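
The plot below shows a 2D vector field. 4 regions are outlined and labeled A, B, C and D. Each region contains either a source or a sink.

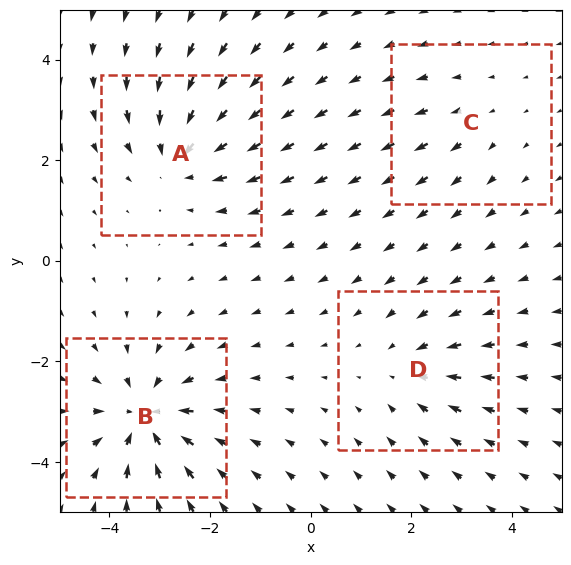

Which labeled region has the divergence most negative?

Divergence at each region's feature centre — A: about -5, B: about -6, C: about +2, D: about -3. Region B is most negative.

B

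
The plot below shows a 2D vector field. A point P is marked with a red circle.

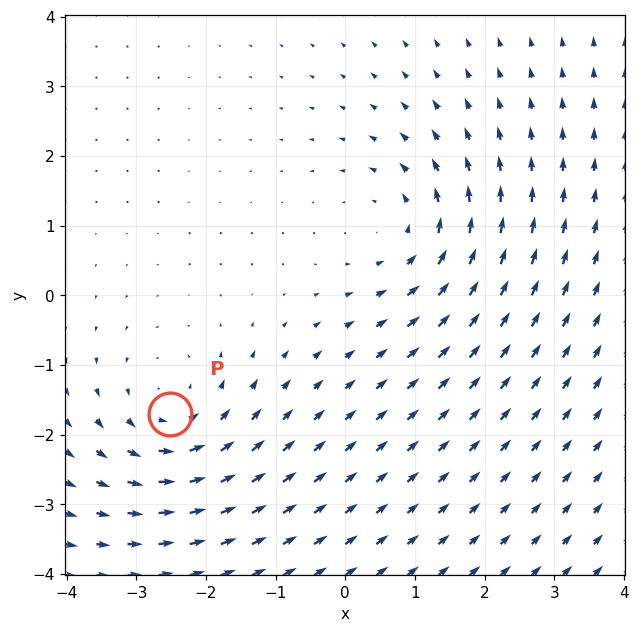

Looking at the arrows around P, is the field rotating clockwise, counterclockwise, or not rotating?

counterclockwise

Near P at (-2.5, -1.7) the arrows circulate counterclockwise. The curl (z-component) there is about +3; positive curl means counterclockwise rotation.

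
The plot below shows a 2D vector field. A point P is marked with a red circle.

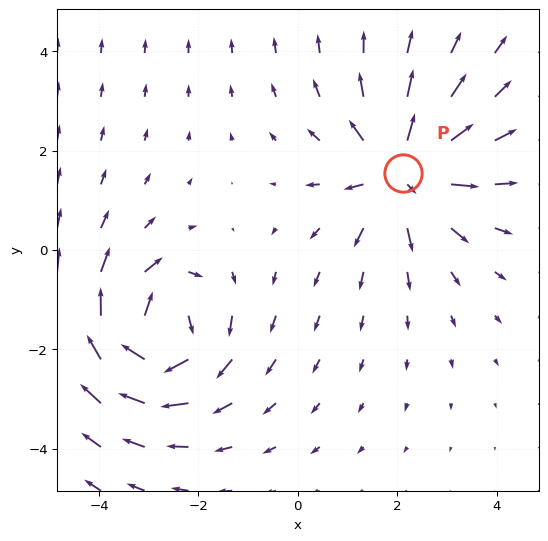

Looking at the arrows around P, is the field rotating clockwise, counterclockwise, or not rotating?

not rotating

Near P at (2.1, 1.6) the arrows show no circulation. The curl there is ≈0.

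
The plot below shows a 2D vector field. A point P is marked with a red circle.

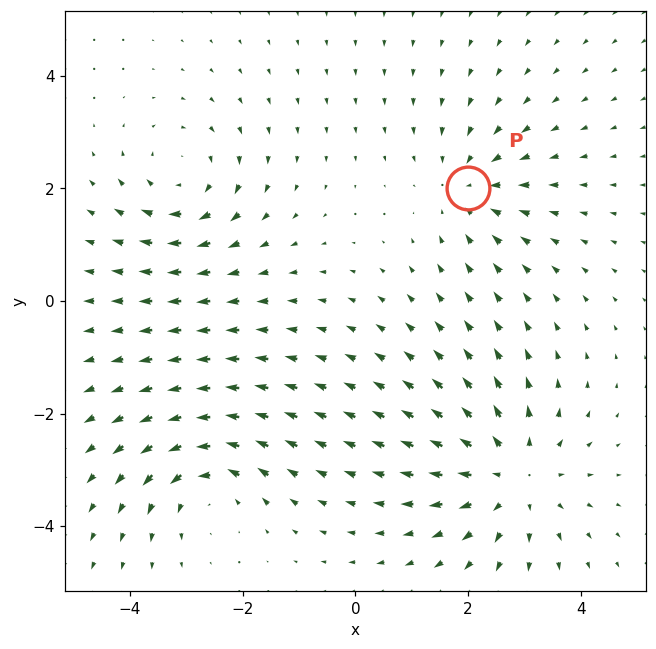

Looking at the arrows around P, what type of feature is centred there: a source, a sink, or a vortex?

At P (2.0, 2.0) the arrows converge inward. Divergence about -3, curl ≈0 — negative divergence with near-zero curl is a sink.

sink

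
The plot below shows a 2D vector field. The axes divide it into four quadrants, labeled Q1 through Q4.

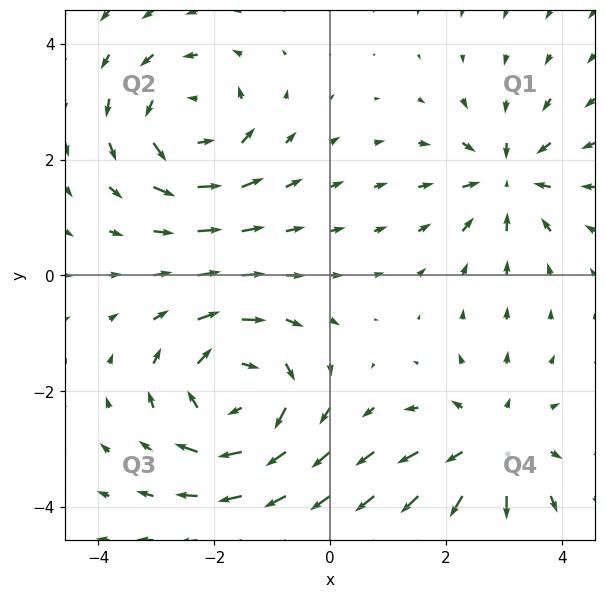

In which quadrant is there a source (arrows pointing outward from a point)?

Q4

The source sits at approximately (2.7, -3.0), which lies in quadrant Q4. The divergence there is about +4, positive as expected for a source.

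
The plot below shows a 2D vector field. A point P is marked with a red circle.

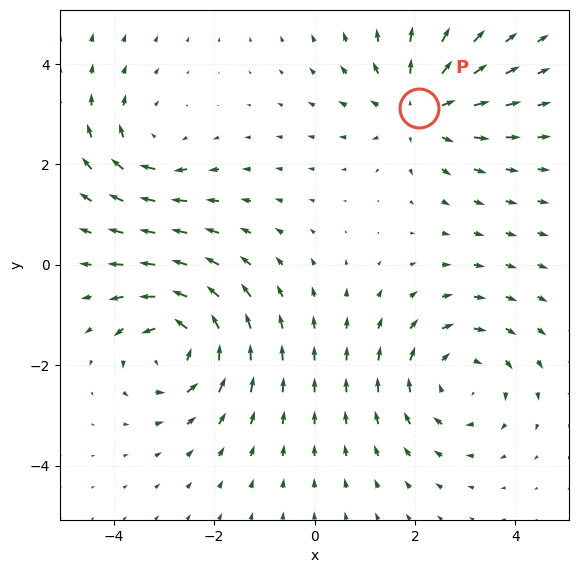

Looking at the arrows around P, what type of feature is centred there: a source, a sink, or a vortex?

At P (2.1, 3.1) the arrows spread outward. Divergence about +4, curl ≈0 — positive divergence with near-zero curl is a source.

source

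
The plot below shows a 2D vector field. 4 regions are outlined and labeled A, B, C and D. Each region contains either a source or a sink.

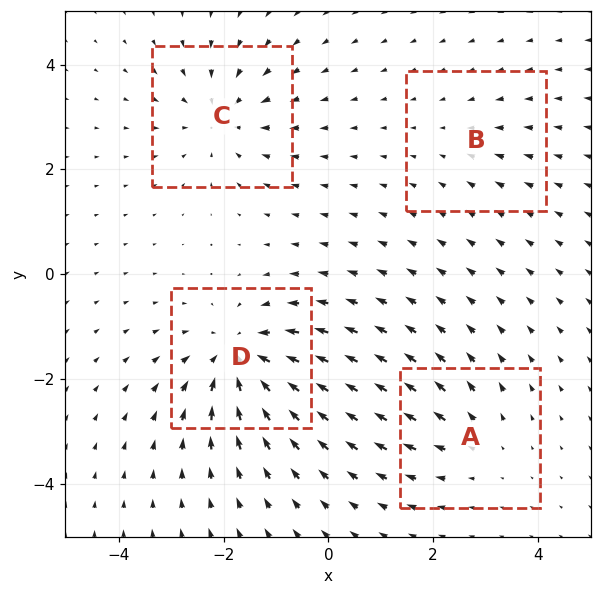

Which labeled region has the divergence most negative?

Divergence at each region's feature centre — A: about +3, B: about -2, C: about -5, D: about -7. Region D is most negative.

D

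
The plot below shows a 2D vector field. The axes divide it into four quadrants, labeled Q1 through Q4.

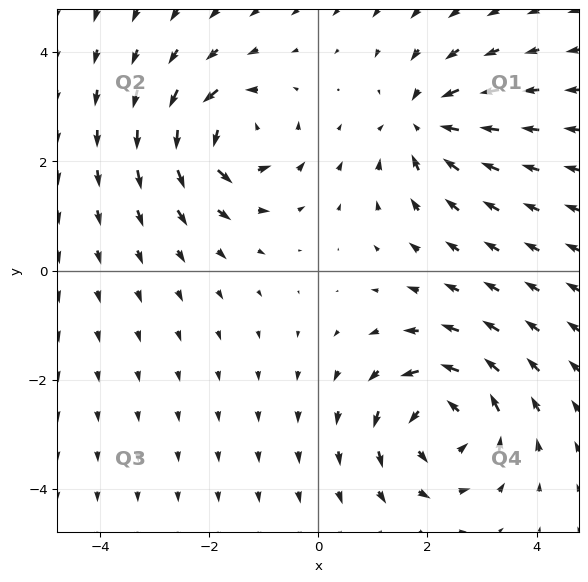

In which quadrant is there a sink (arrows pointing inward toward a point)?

Q1

The sink sits at approximately (1.9, 2.7), which lies in quadrant Q1. The divergence there is about -4, negative as expected for a sink.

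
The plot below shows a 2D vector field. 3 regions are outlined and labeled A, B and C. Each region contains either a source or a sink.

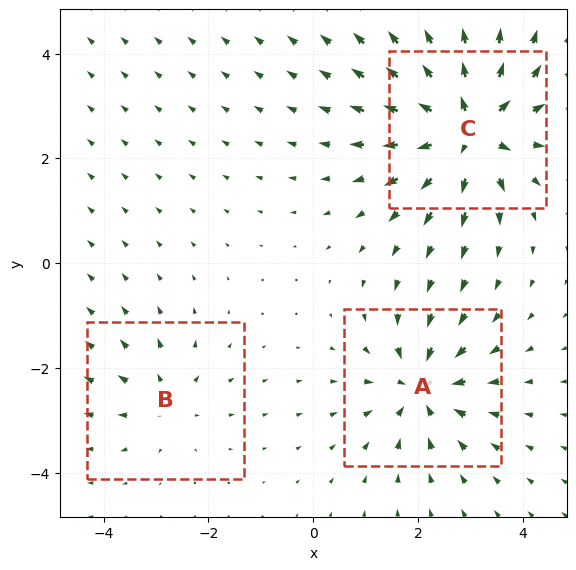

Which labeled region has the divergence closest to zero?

B

Divergence at each region's feature centre — A: about -4, B: about +2, C: about +5. Region B is closest to zero.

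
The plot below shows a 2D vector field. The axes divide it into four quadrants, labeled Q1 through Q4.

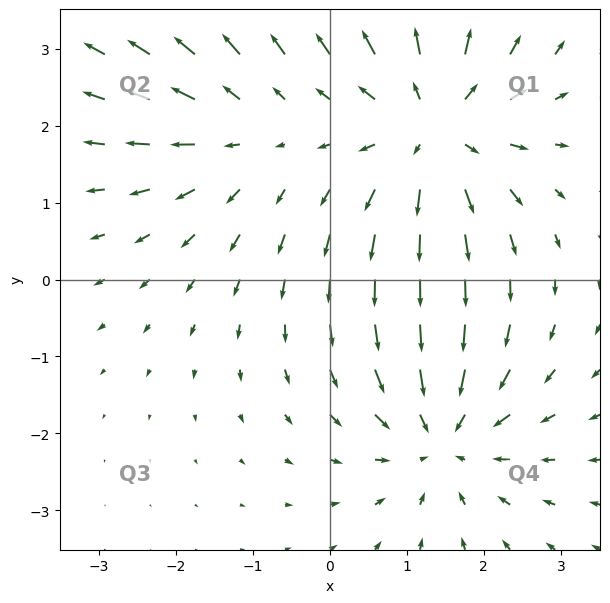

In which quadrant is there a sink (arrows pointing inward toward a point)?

Q4

The sink sits at approximately (1.5, -2.0), which lies in quadrant Q4. The divergence there is about -4, negative as expected for a sink.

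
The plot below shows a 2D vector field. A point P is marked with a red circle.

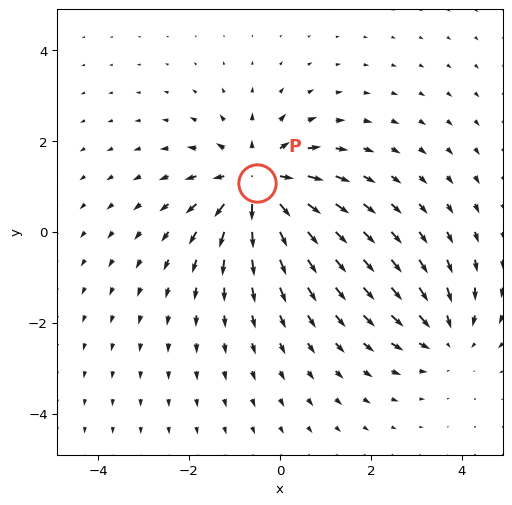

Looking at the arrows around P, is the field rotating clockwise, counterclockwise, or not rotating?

not rotating

Near P at (-0.5, 1.1) the arrows show no circulation. The curl there is ≈0.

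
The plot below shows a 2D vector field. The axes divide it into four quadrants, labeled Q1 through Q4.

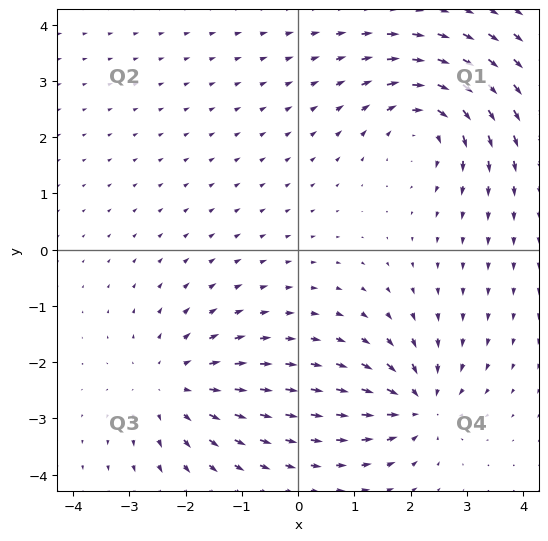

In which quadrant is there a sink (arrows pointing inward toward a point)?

Q4

The sink sits at approximately (2.1, -2.8), which lies in quadrant Q4. The divergence there is about -5, negative as expected for a sink.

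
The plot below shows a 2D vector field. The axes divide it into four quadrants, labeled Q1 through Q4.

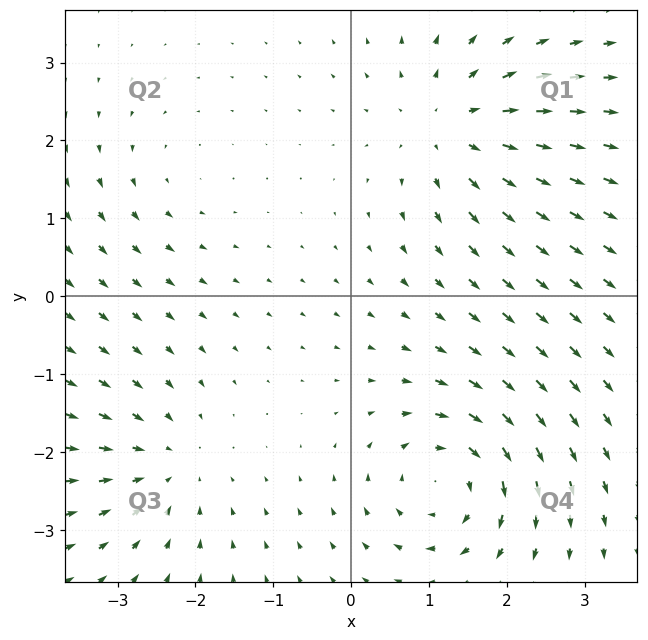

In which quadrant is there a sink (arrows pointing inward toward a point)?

Q3

The sink sits at approximately (-2.4, -2.2), which lies in quadrant Q3. The divergence there is about -4, negative as expected for a sink.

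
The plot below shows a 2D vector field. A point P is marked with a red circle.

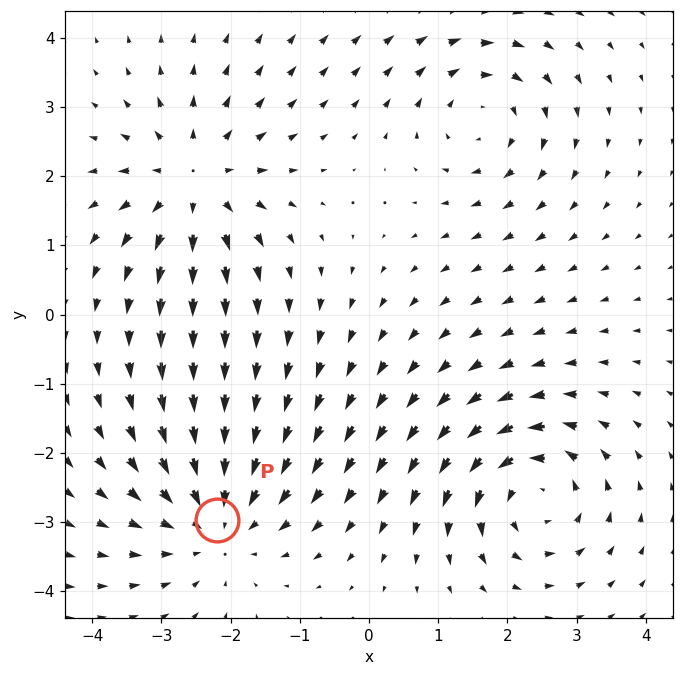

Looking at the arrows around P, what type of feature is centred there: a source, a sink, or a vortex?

At P (-2.2, -3.0) the arrows converge inward. Divergence about -3, curl ≈0 — negative divergence with near-zero curl is a sink.

sink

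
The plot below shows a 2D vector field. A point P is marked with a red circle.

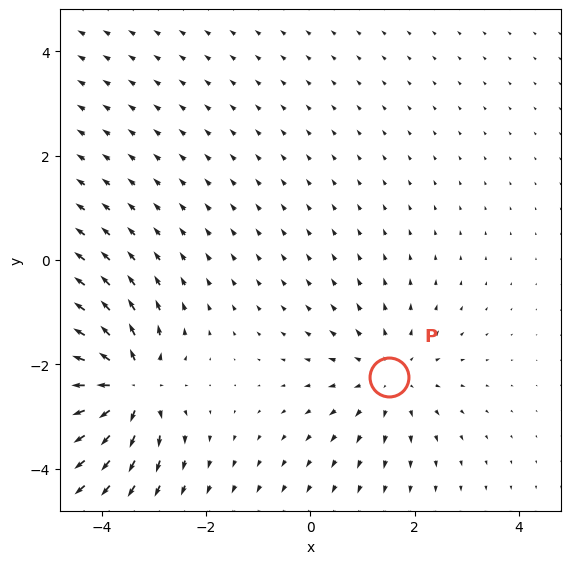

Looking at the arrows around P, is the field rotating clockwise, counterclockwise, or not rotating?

Near P at (1.5, -2.2) the arrows show no circulation. The curl there is ≈0.

not rotating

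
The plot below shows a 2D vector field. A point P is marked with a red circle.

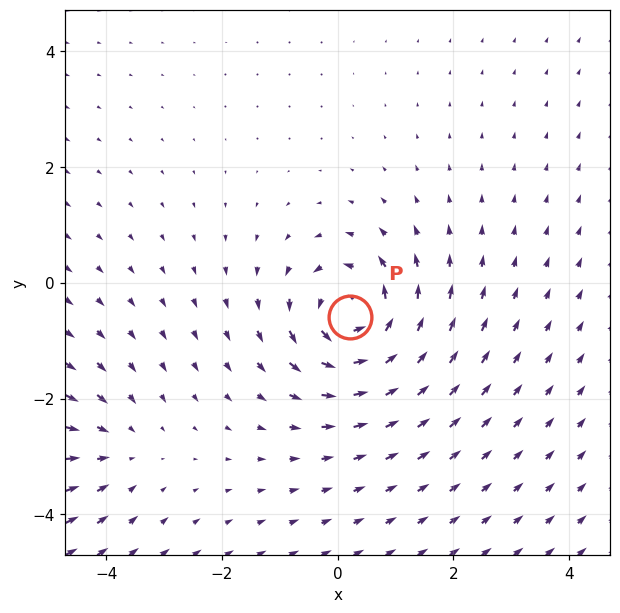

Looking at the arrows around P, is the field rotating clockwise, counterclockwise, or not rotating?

counterclockwise

Near P at (0.2, -0.6) the arrows circulate counterclockwise. The curl (z-component) there is about +6; positive curl means counterclockwise rotation.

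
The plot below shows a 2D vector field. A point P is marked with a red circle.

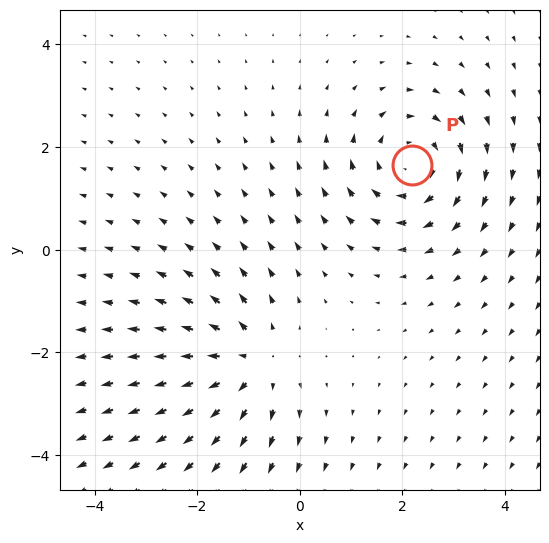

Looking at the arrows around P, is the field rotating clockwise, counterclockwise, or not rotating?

Near P at (2.2, 1.7) the arrows circulate clockwise. The curl (z-component) there is about -3; negative curl means clockwise rotation.

clockwise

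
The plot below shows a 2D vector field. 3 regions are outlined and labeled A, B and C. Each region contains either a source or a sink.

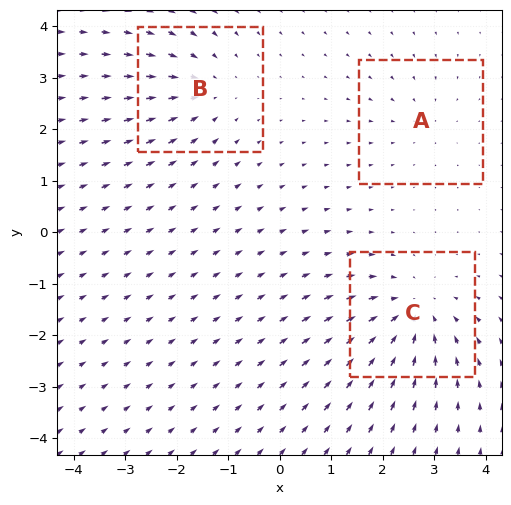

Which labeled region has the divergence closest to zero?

A

Divergence at each region's feature centre — A: about -2, B: about -3, C: about -4. Region A is closest to zero.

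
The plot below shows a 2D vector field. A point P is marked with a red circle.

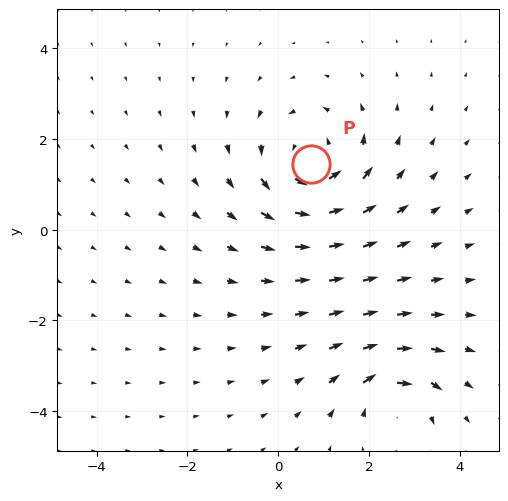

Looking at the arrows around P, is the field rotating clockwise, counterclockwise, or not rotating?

counterclockwise

Near P at (0.7, 1.4) the arrows circulate counterclockwise. The curl (z-component) there is about +4; positive curl means counterclockwise rotation.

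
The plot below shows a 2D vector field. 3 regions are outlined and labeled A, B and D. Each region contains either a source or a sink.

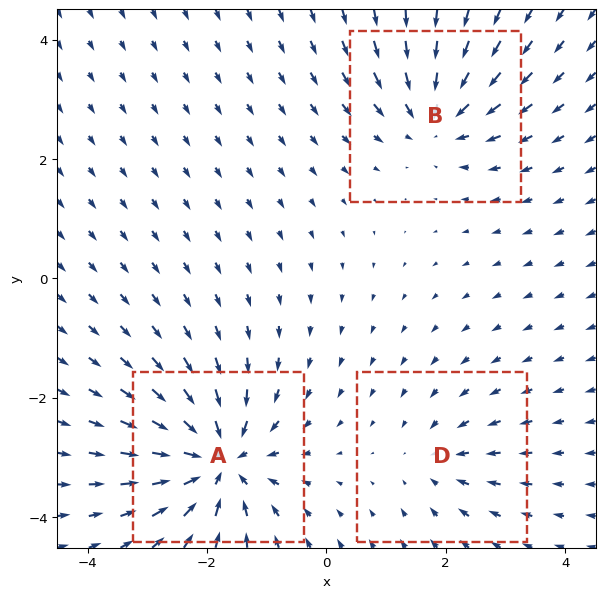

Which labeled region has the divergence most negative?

Divergence at each region's feature centre — A: about -6, B: about -4, D: about -2. Region A is most negative.

A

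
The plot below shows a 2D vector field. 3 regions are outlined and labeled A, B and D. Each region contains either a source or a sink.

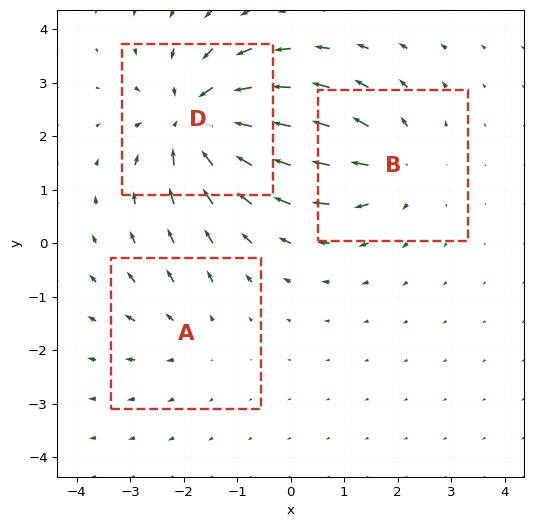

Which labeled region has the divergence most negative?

Divergence at each region's feature centre — A: about +2, B: about +3, D: about -5. Region D is most negative.

D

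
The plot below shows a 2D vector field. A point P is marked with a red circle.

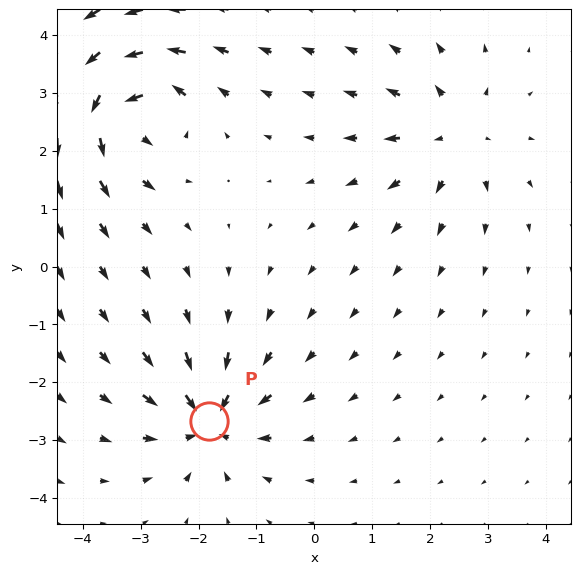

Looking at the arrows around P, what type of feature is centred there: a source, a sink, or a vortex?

At P (-1.8, -2.7) the arrows converge inward. Divergence about -6, curl ≈0 — negative divergence with near-zero curl is a sink.

sink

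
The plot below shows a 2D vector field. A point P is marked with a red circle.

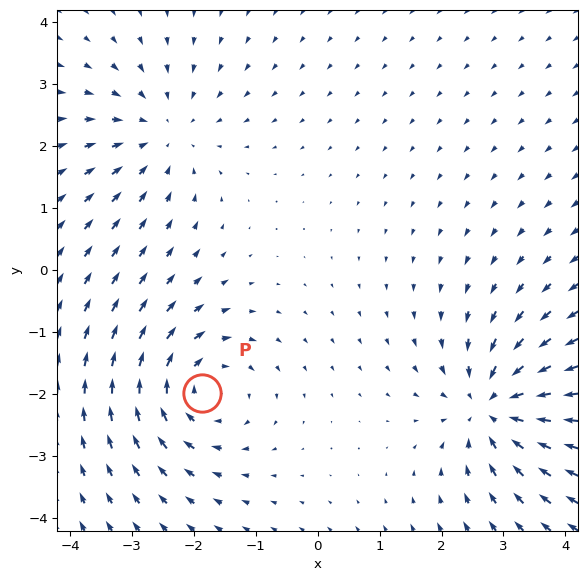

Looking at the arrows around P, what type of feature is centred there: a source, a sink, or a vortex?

vortex

At P (-1.9, -2.0) the arrows circulate clockwise. Divergence ≈0, curl about -3 — near-zero divergence with nonzero curl is a vortex.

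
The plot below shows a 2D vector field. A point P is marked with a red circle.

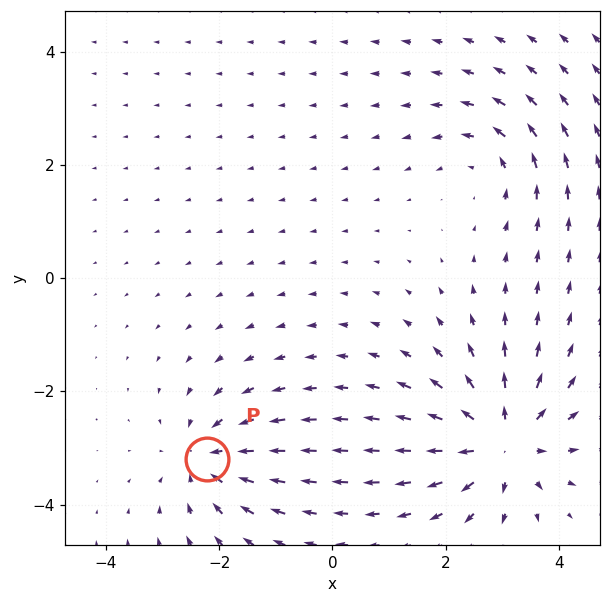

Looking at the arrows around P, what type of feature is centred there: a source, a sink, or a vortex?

sink

At P (-2.2, -3.2) the arrows converge inward. Divergence about -4, curl ≈0 — negative divergence with near-zero curl is a sink.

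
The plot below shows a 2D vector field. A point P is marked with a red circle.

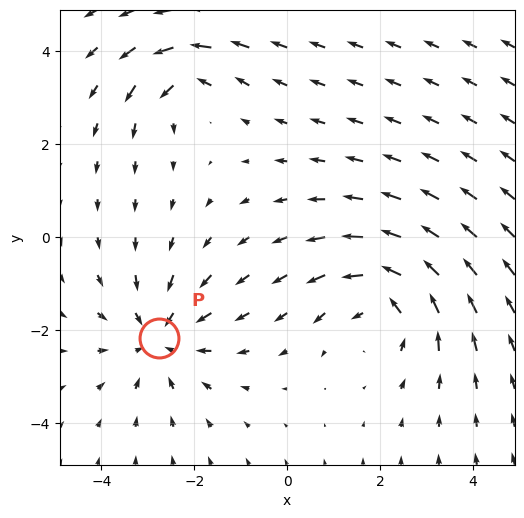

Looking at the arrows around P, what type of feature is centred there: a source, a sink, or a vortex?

At P (-2.7, -2.2) the arrows converge inward. Divergence about -3, curl ≈0 — negative divergence with near-zero curl is a sink.

sink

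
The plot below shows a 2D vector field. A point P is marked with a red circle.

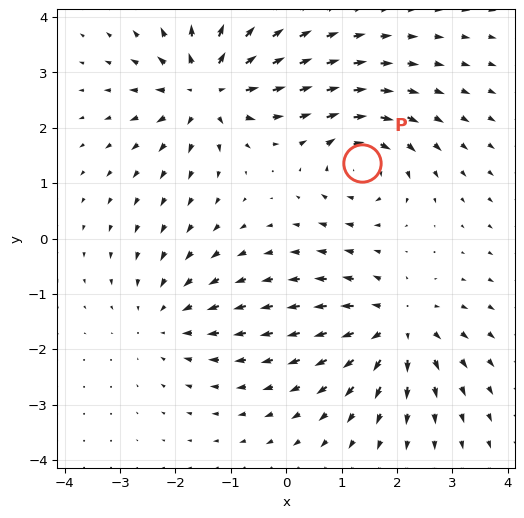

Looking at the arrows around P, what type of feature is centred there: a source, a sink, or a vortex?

vortex

At P (1.4, 1.4) the arrows circulate clockwise. Divergence ≈0, curl about -4 — near-zero divergence with nonzero curl is a vortex.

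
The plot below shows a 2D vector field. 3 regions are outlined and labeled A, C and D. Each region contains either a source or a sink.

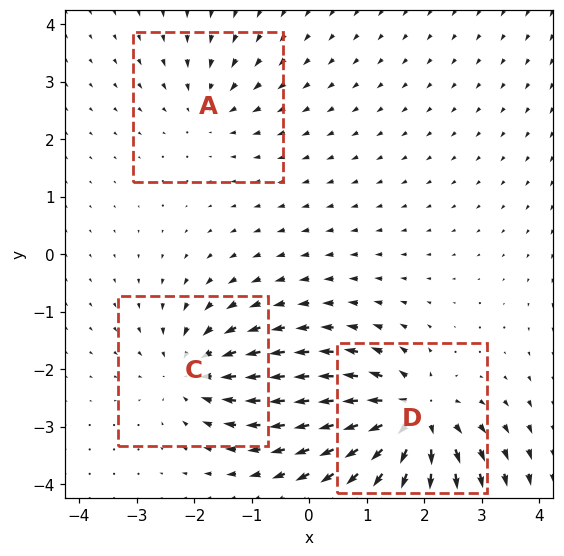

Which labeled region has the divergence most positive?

Divergence at each region's feature centre — A: about -2, C: about -4, D: about +6. Region D is most positive.

D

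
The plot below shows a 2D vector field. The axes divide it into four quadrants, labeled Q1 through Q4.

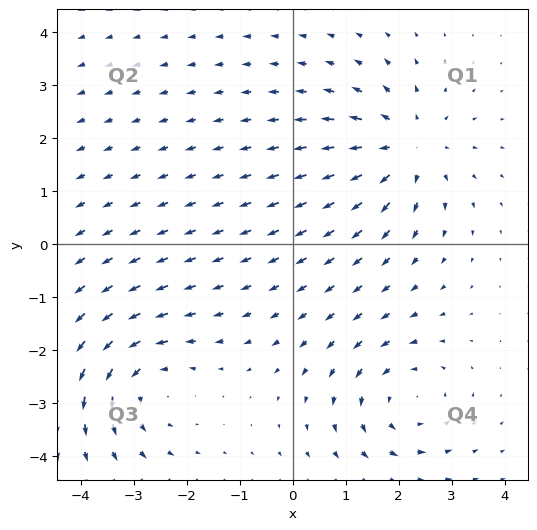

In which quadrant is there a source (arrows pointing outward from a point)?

Q1

The source sits at approximately (2.2, 1.8), which lies in quadrant Q1. The divergence there is about +4, positive as expected for a source.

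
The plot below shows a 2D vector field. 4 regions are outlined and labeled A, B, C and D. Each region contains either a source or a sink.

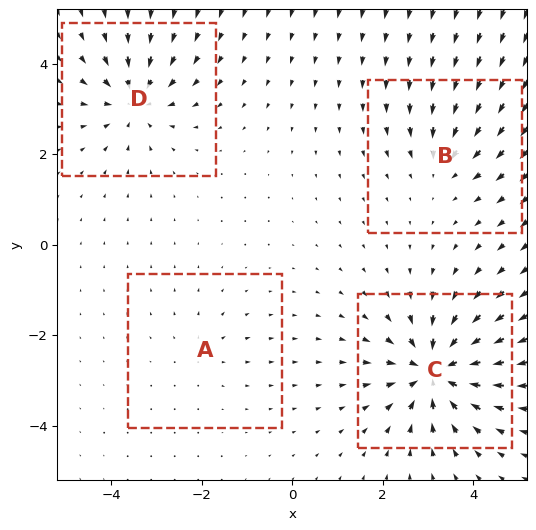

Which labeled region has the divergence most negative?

Divergence at each region's feature centre — A: about +2, B: about -4, C: about -8, D: about -6. Region C is most negative.

C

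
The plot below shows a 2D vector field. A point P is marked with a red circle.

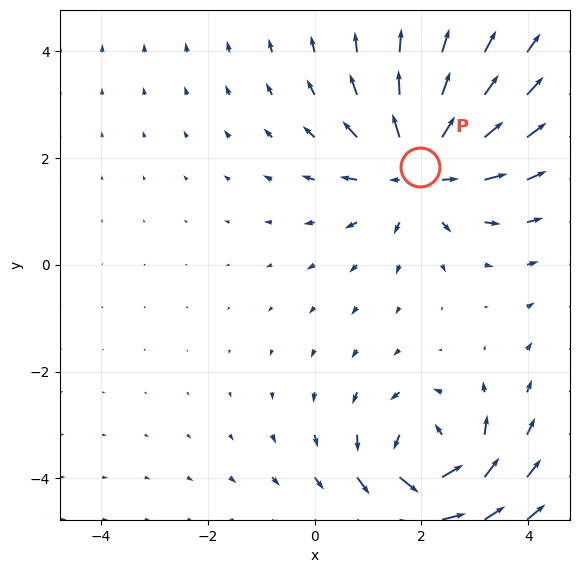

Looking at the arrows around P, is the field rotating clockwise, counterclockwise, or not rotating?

not rotating

Near P at (2.0, 1.8) the arrows show no circulation. The curl there is ≈0.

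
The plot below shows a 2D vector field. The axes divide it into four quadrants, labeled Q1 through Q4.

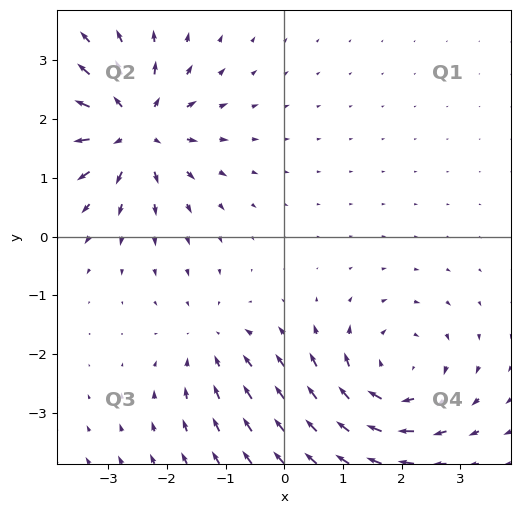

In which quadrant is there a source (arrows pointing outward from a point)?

The source sits at approximately (-2.6, 1.8), which lies in quadrant Q2. The divergence there is about +5, positive as expected for a source.

Q2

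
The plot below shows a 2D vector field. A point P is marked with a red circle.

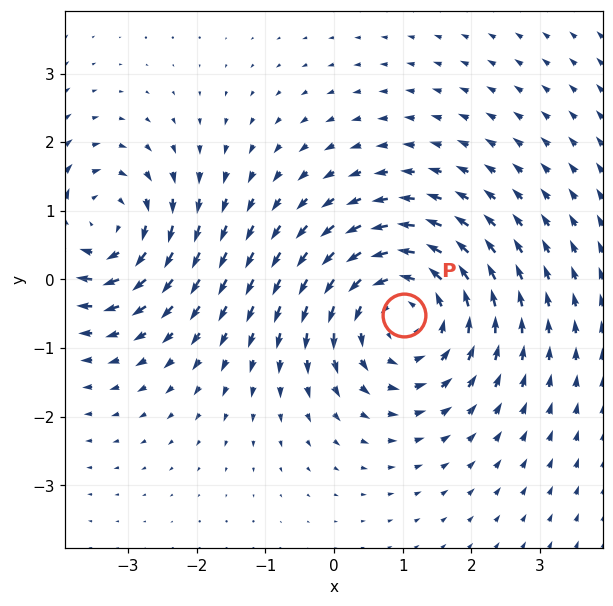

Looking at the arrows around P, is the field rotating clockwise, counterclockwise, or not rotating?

Near P at (1.0, -0.5) the arrows circulate counterclockwise. The curl (z-component) there is about +3; positive curl means counterclockwise rotation.

counterclockwise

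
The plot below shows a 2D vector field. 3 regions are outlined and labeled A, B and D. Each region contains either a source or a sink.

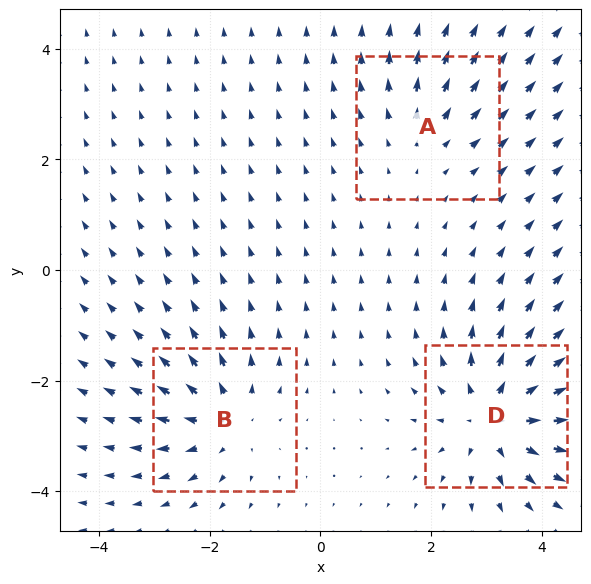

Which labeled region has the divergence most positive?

Divergence at each region's feature centre — A: about +2, B: about +4, D: about +5. Region D is most positive.

D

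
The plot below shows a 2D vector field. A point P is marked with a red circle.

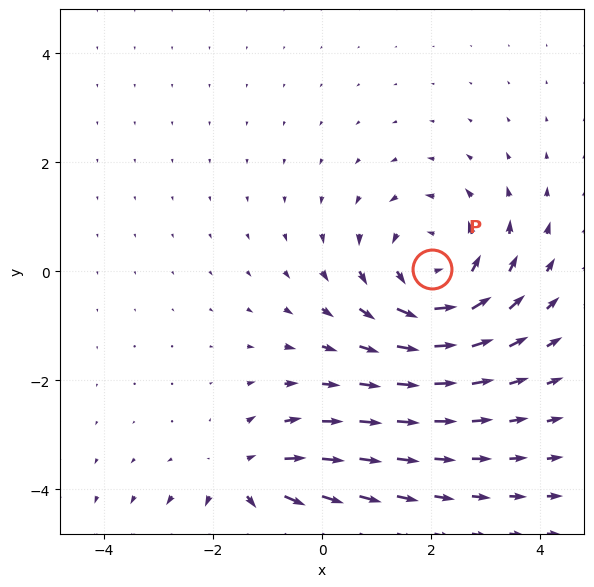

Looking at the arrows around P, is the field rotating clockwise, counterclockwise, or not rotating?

Near P at (2.0, 0.0) the arrows circulate counterclockwise. The curl (z-component) there is about +3; positive curl means counterclockwise rotation.

counterclockwise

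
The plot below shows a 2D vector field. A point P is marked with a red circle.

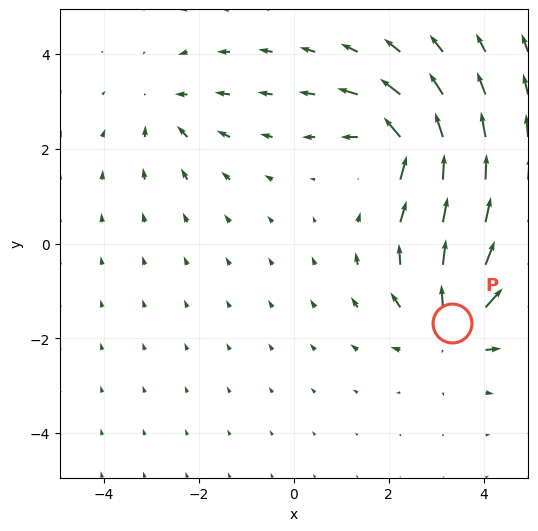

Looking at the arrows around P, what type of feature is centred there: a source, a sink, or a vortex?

source

At P (3.3, -1.7) the arrows spread outward. Divergence about +6, curl ≈0 — positive divergence with near-zero curl is a source.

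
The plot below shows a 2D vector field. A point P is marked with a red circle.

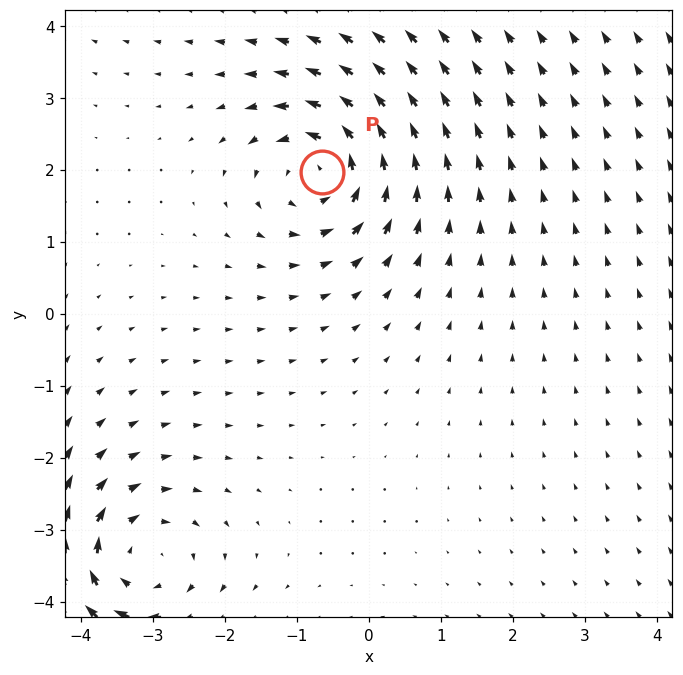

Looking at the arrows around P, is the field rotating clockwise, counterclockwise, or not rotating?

counterclockwise

Near P at (-0.7, 2.0) the arrows circulate counterclockwise. The curl (z-component) there is about +4; positive curl means counterclockwise rotation.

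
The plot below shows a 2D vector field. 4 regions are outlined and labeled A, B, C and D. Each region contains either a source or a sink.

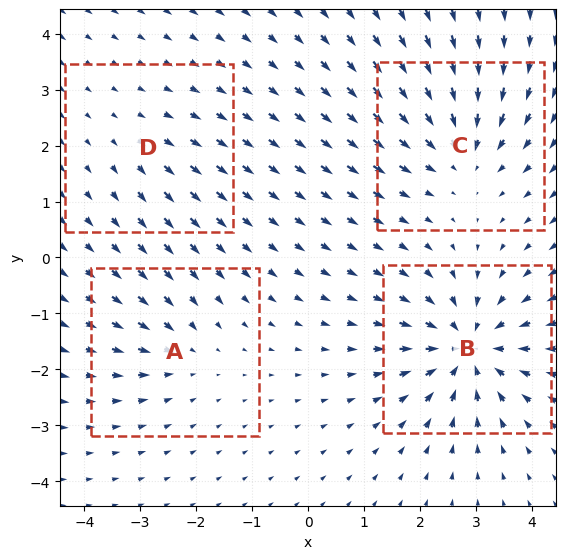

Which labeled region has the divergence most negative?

B

Divergence at each region's feature centre — A: about -3, B: about -8, C: about -5, D: about +2. Region B is most negative.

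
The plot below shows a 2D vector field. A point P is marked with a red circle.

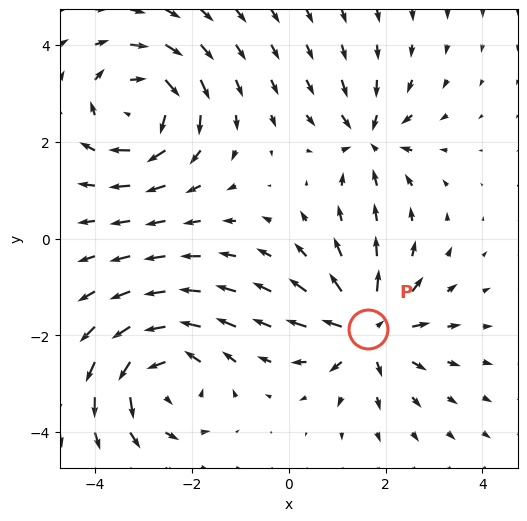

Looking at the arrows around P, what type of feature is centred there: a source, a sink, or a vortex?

At P (1.6, -1.9) the arrows spread outward. Divergence about +6, curl ≈0 — positive divergence with near-zero curl is a source.

source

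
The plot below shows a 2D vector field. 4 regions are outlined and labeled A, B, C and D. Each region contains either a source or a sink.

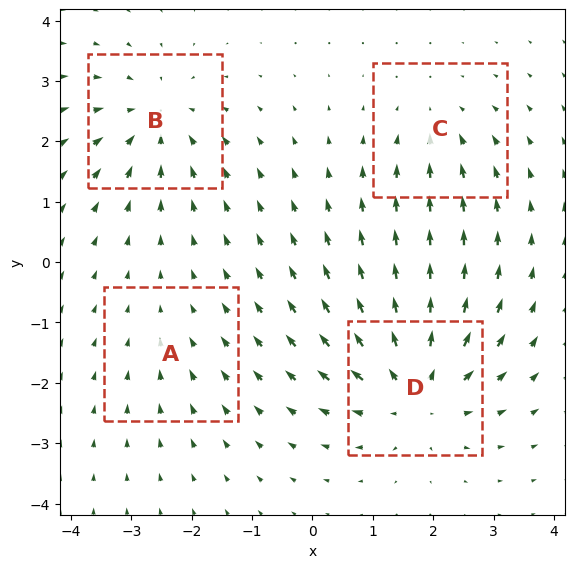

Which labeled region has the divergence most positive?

Divergence at each region's feature centre — A: about -2, B: about -5, C: about -3, D: about +7. Region D is most positive.

D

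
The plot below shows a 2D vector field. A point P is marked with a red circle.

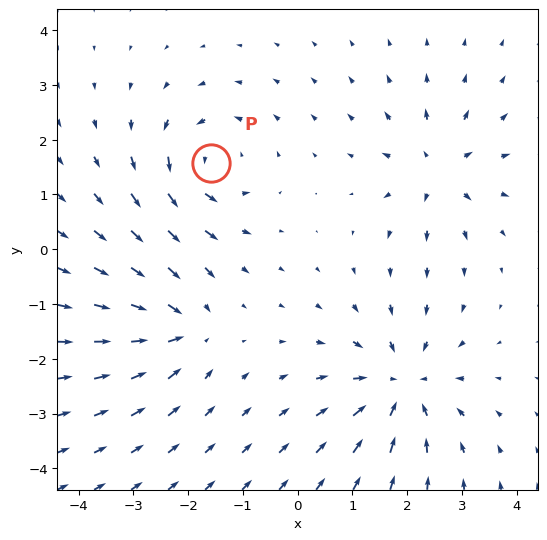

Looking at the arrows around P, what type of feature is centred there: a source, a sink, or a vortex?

At P (-1.6, 1.6) the arrows circulate counterclockwise. Divergence ≈0, curl about +5 — near-zero divergence with nonzero curl is a vortex.

vortex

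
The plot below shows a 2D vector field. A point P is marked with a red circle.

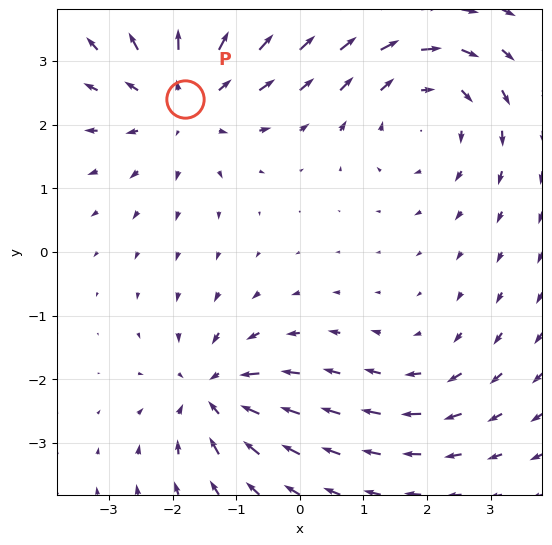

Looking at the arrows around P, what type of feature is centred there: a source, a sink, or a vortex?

At P (-1.8, 2.4) the arrows spread outward. Divergence about +4, curl ≈0 — positive divergence with near-zero curl is a source.

source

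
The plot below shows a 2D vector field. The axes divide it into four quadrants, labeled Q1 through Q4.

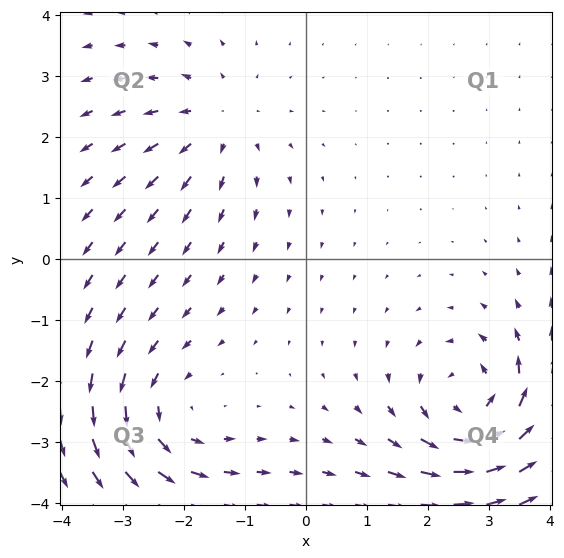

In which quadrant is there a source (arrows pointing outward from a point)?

The source sits at approximately (-1.5, 2.2), which lies in quadrant Q2. The divergence there is about +3, positive as expected for a source.

Q2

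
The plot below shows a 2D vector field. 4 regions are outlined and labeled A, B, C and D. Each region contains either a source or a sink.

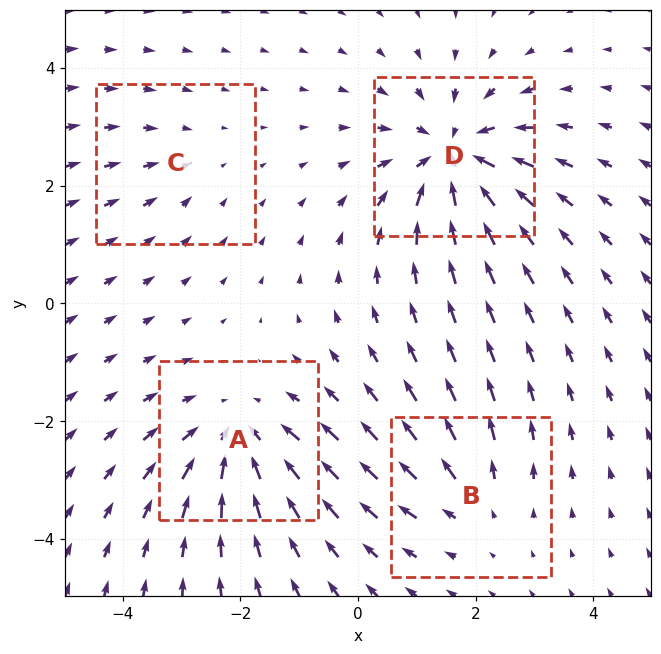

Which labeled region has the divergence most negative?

D

Divergence at each region's feature centre — A: about -5, B: about +3, C: about -2, D: about -7. Region D is most negative.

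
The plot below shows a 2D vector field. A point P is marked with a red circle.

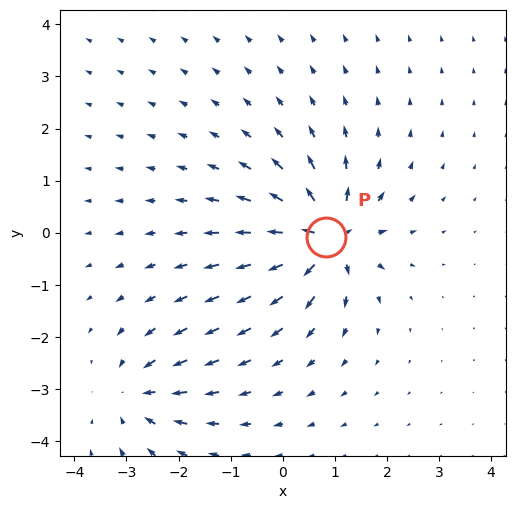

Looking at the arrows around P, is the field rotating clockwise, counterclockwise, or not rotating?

Near P at (0.8, -0.1) the arrows show no circulation. The curl there is ≈0.

not rotating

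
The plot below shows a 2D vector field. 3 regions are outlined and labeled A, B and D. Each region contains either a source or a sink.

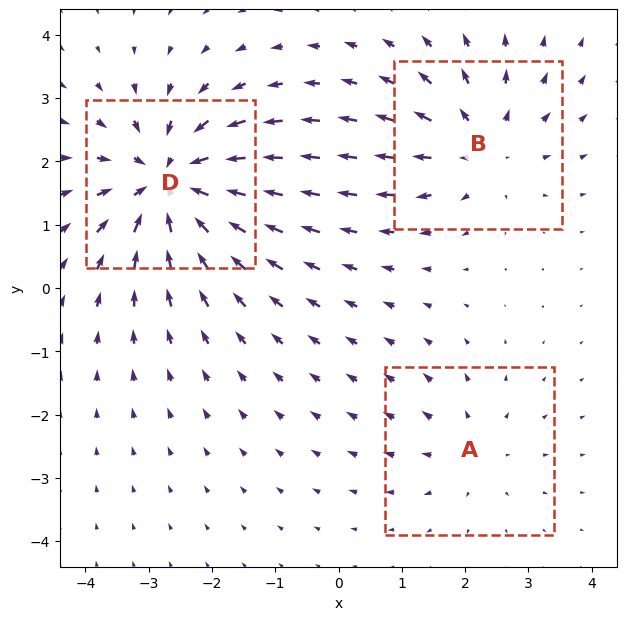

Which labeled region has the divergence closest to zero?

Divergence at each region's feature centre — A: about +2, B: about +3, D: about -5. Region A is closest to zero.

A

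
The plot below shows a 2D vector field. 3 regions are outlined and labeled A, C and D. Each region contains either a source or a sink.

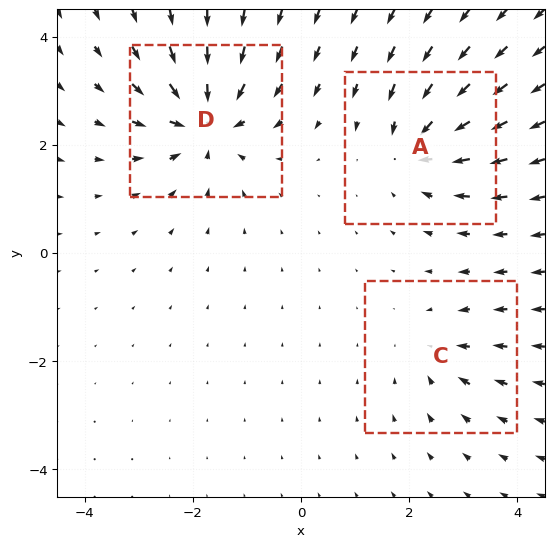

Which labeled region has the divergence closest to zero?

C

Divergence at each region's feature centre — A: about -4, C: about -3, D: about -6. Region C is closest to zero.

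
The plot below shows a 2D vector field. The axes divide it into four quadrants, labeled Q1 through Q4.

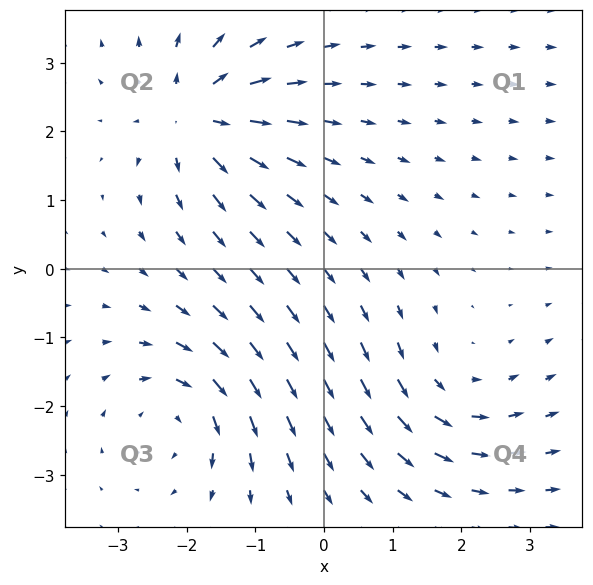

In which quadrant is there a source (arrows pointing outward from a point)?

The source sits at approximately (-1.9, 2.2), which lies in quadrant Q2. The divergence there is about +7, positive as expected for a source.

Q2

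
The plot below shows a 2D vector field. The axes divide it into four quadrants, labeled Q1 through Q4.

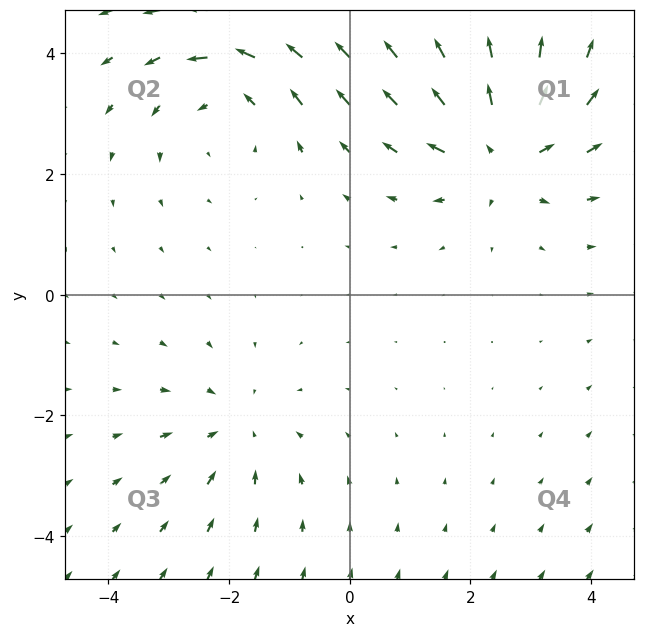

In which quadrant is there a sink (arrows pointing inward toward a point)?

The sink sits at approximately (-1.9, -2.2), which lies in quadrant Q3. The divergence there is about -2, negative as expected for a sink.

Q3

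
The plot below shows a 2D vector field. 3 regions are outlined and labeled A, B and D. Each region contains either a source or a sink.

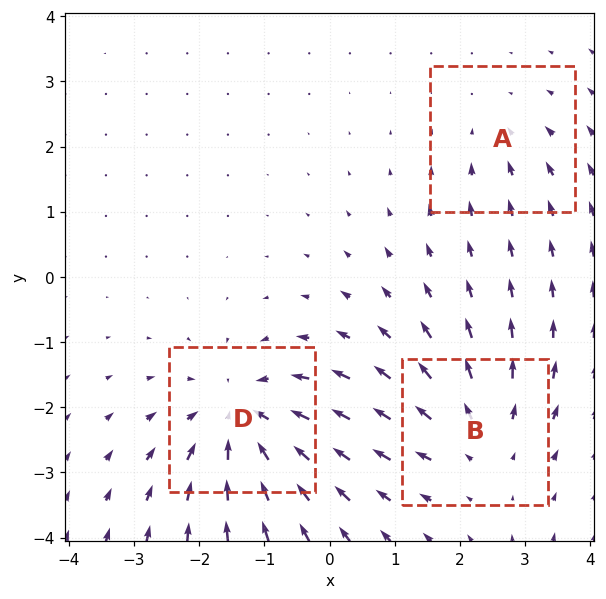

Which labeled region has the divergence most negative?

D

Divergence at each region's feature centre — A: about -2, B: about +3, D: about -4. Region D is most negative.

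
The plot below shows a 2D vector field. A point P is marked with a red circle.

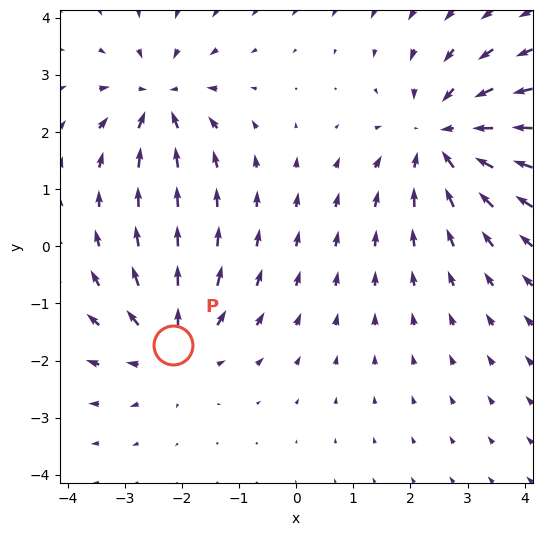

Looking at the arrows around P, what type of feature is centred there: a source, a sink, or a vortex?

At P (-2.2, -1.7) the arrows spread outward. Divergence about +3, curl ≈0 — positive divergence with near-zero curl is a source.

source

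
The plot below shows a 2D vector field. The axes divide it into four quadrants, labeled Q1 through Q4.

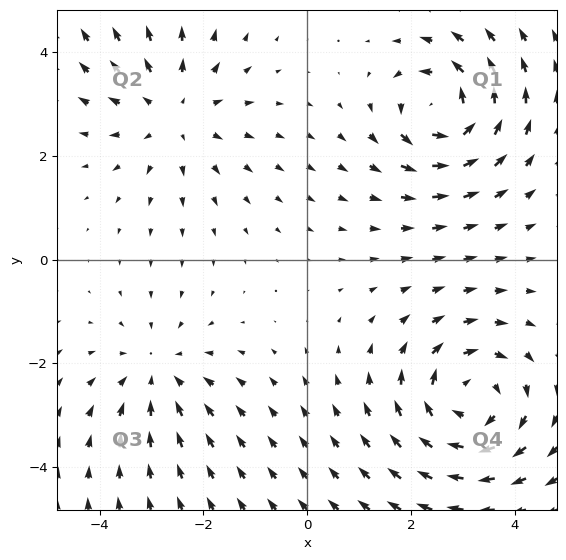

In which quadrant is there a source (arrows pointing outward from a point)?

The source sits at approximately (-2.6, 2.8), which lies in quadrant Q2. The divergence there is about +3, positive as expected for a source.

Q2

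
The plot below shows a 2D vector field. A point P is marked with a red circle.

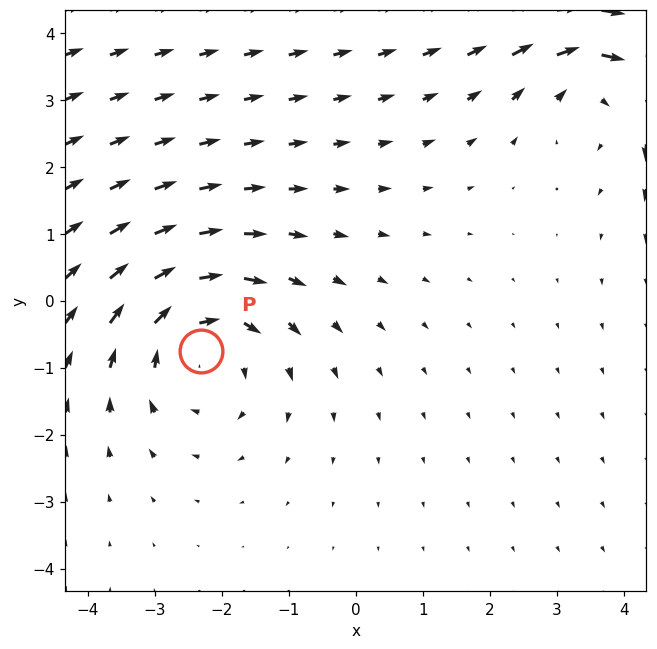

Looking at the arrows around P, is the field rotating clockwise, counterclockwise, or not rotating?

clockwise

Near P at (-2.3, -0.7) the arrows circulate clockwise. The curl (z-component) there is about -3; negative curl means clockwise rotation.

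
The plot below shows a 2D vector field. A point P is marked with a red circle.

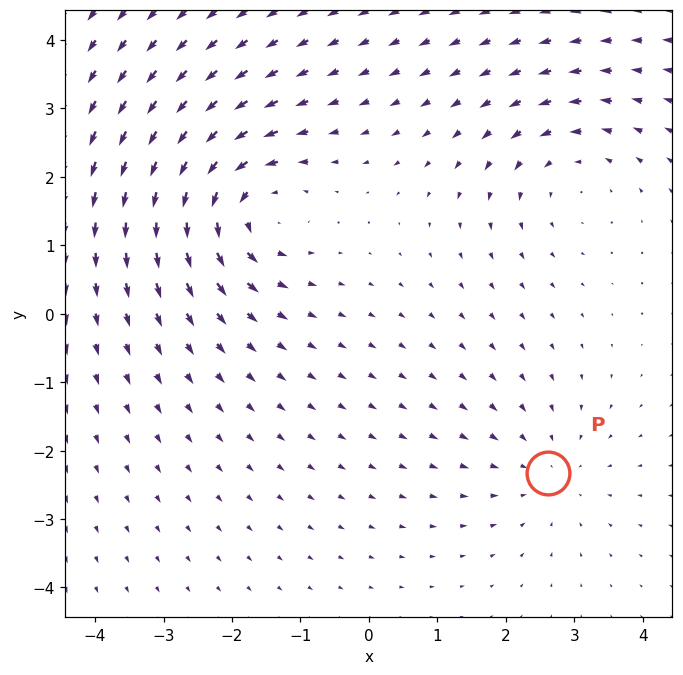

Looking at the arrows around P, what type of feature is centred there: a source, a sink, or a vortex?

At P (2.6, -2.3) the arrows converge inward. Divergence about -3, curl ≈0 — negative divergence with near-zero curl is a sink.

sink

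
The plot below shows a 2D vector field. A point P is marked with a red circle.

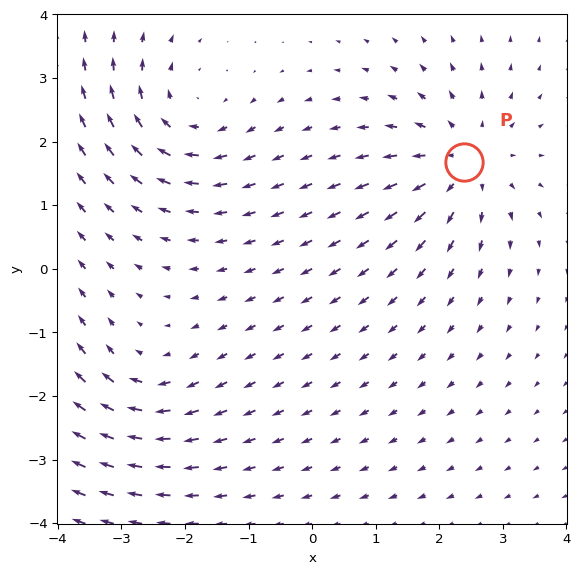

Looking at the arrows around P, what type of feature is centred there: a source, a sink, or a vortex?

At P (2.4, 1.7) the arrows spread outward. Divergence about +4, curl ≈0 — positive divergence with near-zero curl is a source.

source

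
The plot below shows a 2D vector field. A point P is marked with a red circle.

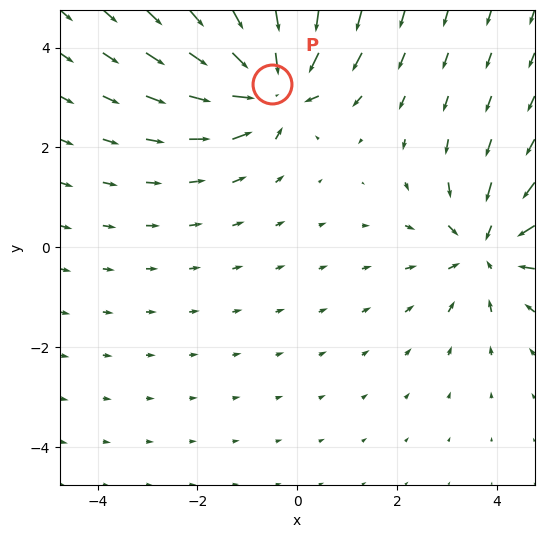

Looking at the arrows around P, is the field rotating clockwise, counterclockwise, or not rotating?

Near P at (-0.5, 3.3) the arrows show no circulation. The curl there is ≈0.

not rotating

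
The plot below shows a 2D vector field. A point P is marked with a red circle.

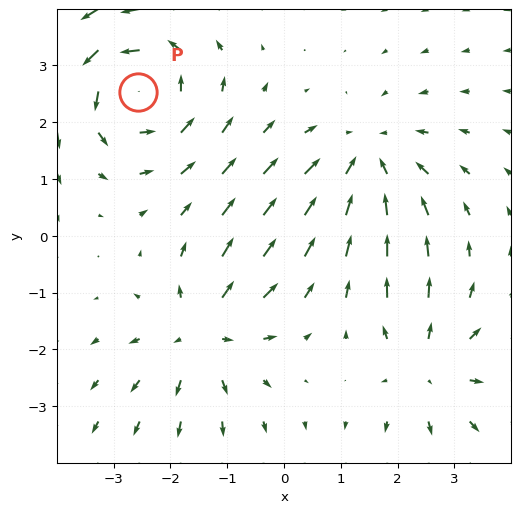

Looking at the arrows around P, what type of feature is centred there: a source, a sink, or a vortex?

At P (-2.6, 2.5) the arrows circulate counterclockwise. Divergence ≈0, curl about +4 — near-zero divergence with nonzero curl is a vortex.

vortex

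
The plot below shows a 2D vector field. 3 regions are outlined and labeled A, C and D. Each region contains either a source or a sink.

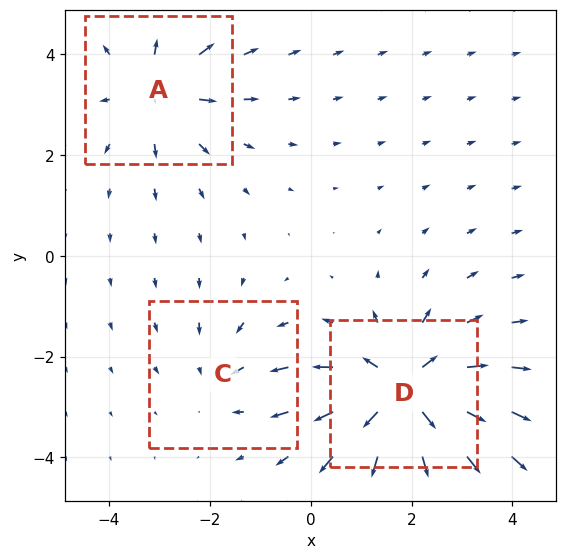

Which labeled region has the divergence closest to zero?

Divergence at each region's feature centre — A: about +3, C: about -2, D: about +6. Region C is closest to zero.

C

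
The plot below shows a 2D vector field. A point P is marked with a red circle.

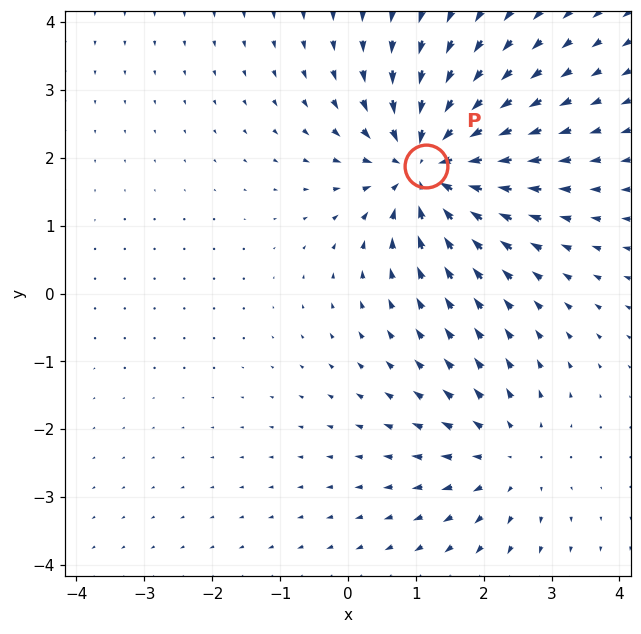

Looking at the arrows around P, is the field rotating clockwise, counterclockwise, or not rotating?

not rotating

Near P at (1.2, 1.9) the arrows show no circulation. The curl there is ≈0.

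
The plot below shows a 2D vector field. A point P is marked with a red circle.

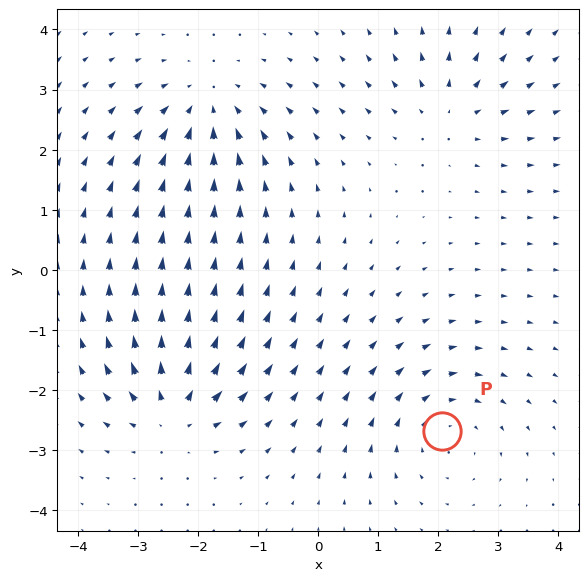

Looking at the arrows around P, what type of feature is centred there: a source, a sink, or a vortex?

vortex

At P (2.1, -2.7) the arrows circulate clockwise. Divergence ≈0, curl about -3 — near-zero divergence with nonzero curl is a vortex.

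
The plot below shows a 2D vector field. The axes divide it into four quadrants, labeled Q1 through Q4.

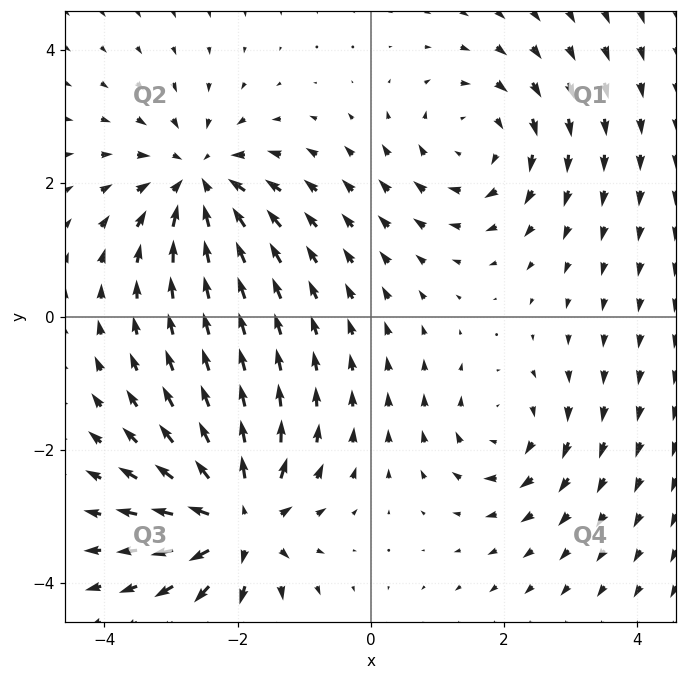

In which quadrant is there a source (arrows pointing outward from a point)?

Q3

The source sits at approximately (-2.0, -3.1), which lies in quadrant Q3. The divergence there is about +7, positive as expected for a source.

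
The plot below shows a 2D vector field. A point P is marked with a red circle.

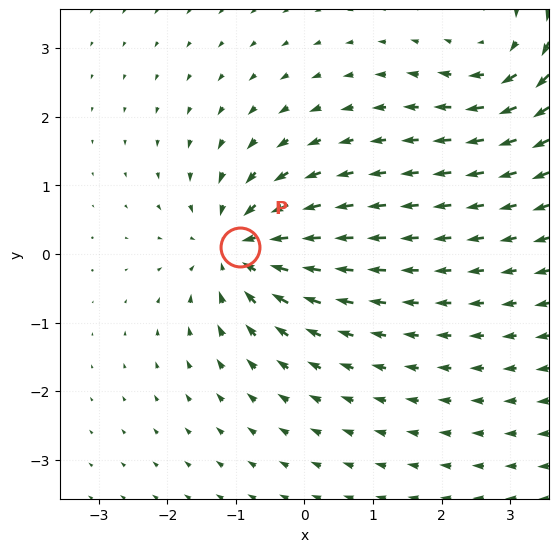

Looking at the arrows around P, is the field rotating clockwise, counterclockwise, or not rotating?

not rotating

Near P at (-0.9, 0.1) the arrows show no circulation. The curl there is ≈0.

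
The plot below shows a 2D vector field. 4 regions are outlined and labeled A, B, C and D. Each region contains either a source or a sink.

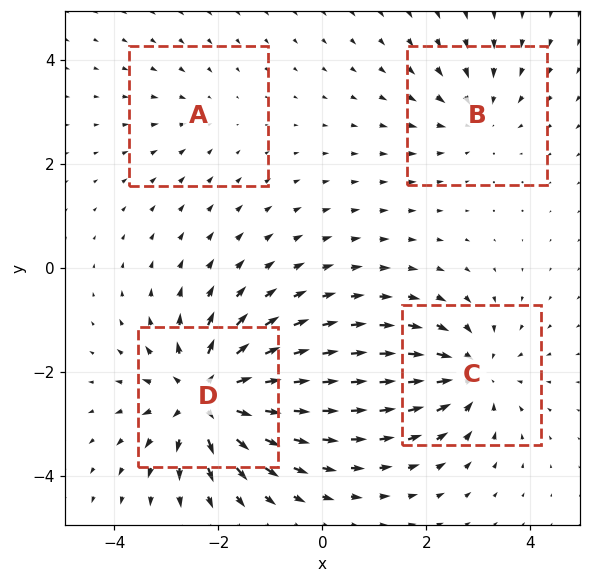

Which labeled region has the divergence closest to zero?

Divergence at each region's feature centre — A: about -2, B: about -3, C: about -5, D: about +7. Region A is closest to zero.

A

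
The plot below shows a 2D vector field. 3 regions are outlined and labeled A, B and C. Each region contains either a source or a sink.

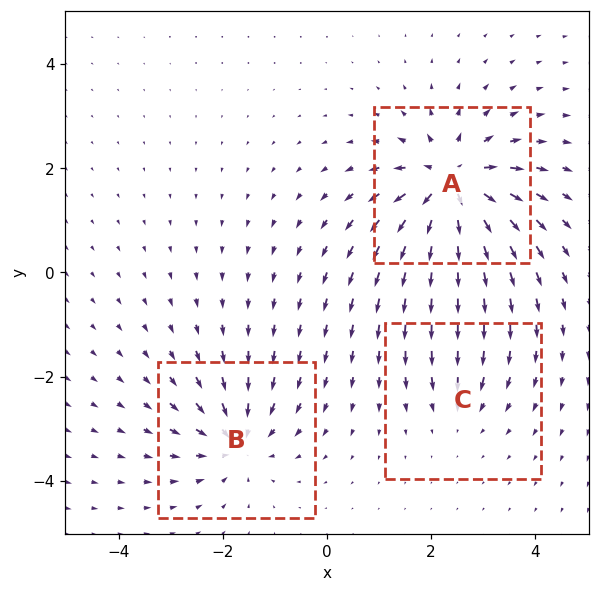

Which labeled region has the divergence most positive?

Divergence at each region's feature centre — A: about +6, B: about -4, C: about -2. Region A is most positive.

A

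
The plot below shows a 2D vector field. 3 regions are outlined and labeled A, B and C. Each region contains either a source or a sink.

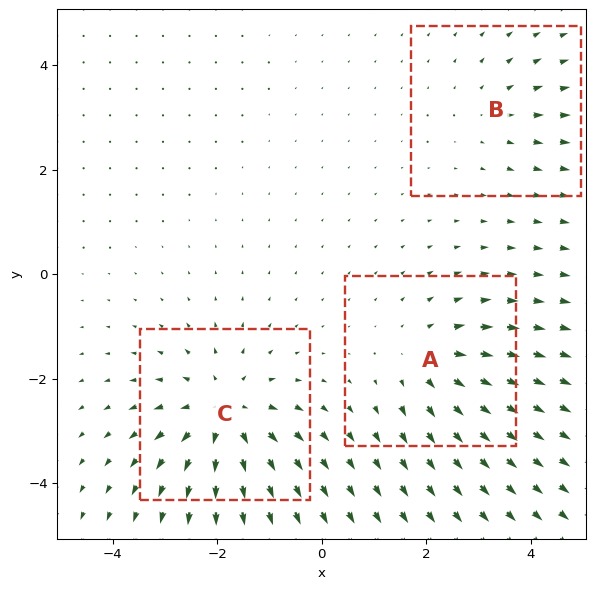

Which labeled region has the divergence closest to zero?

Divergence at each region's feature centre — A: about +3, B: about +2, C: about +5. Region B is closest to zero.

B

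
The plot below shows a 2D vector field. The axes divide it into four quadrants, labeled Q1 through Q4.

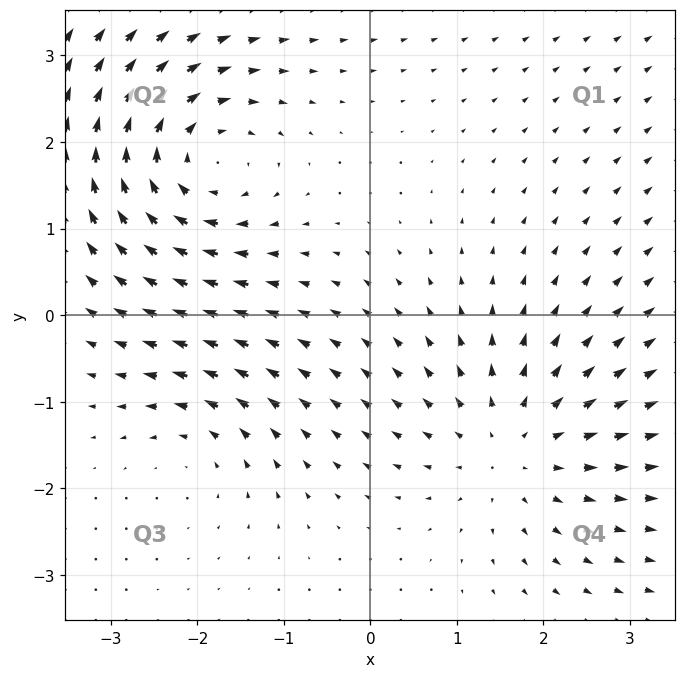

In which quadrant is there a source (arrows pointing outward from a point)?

Q4

The source sits at approximately (1.7, -1.5), which lies in quadrant Q4. The divergence there is about +4, positive as expected for a source.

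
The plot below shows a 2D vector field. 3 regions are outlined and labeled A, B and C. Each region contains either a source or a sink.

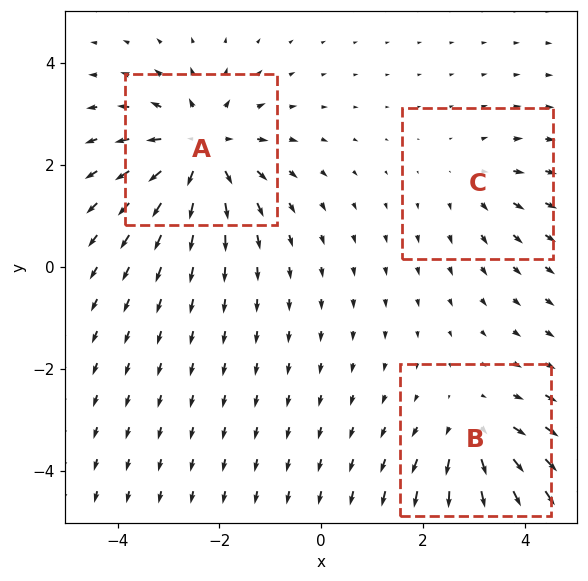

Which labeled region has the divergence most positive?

A

Divergence at each region's feature centre — A: about +5, B: about +3, C: about +2. Region A is most positive.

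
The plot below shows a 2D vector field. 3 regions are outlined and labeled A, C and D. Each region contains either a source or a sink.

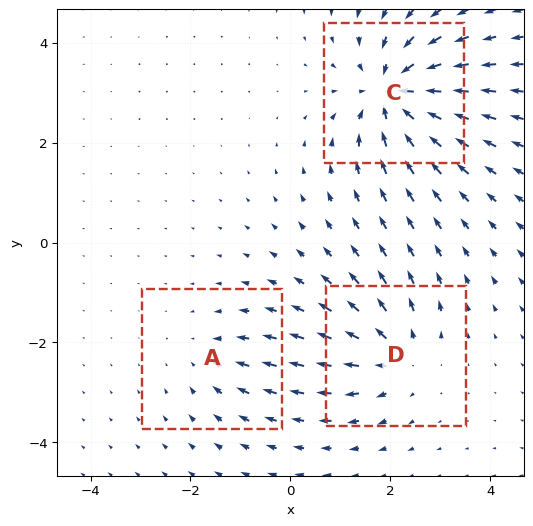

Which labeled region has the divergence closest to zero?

A

Divergence at each region's feature centre — A: about -2, C: about -6, D: about +4. Region A is closest to zero.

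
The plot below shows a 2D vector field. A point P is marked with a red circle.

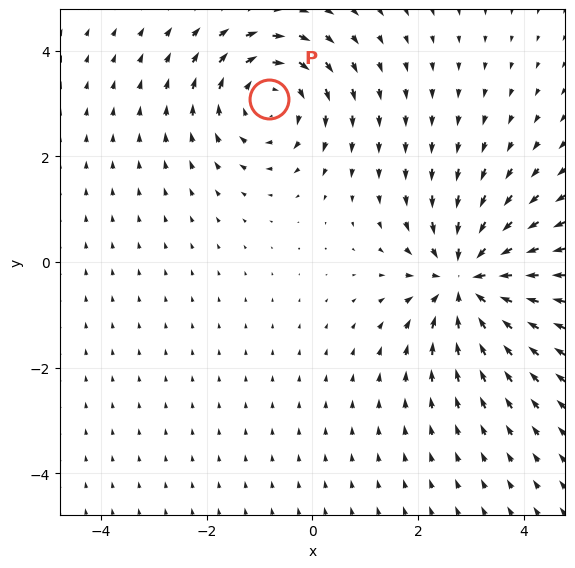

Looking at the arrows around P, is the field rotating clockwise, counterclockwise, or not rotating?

clockwise

Near P at (-0.8, 3.1) the arrows circulate clockwise. The curl (z-component) there is about -3; negative curl means clockwise rotation.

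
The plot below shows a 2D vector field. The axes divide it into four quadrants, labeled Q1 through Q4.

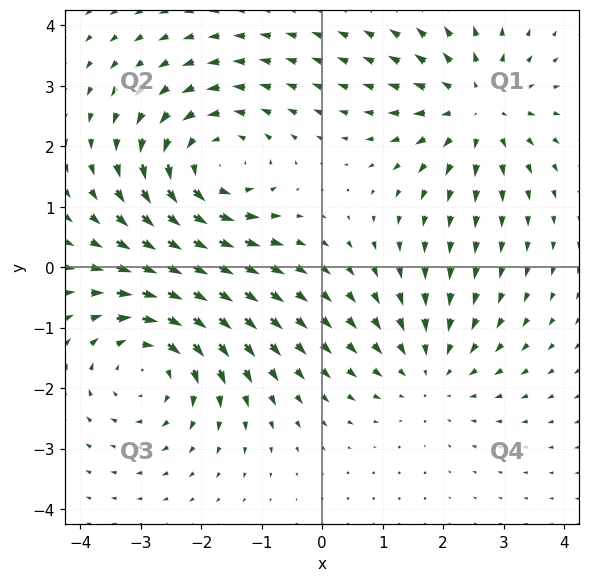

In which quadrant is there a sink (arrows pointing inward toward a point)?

Q4

The sink sits at approximately (1.8, -1.7), which lies in quadrant Q4. The divergence there is about -2, negative as expected for a sink.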